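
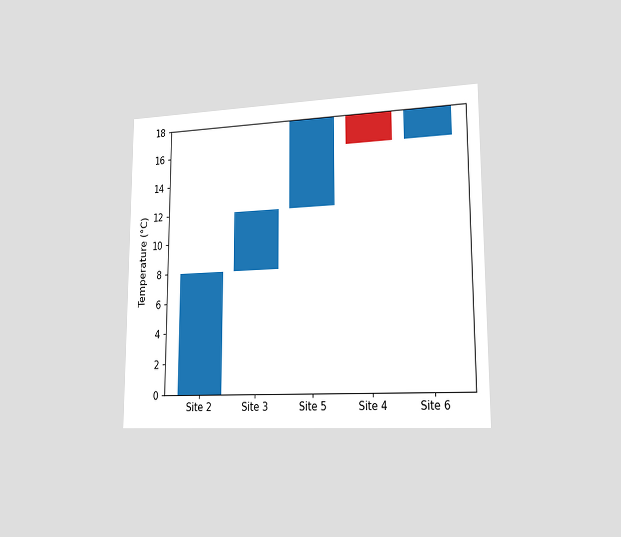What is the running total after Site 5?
18°C

The chart is viewed slightly from the right. After Site 5 the running total reaches 18°C.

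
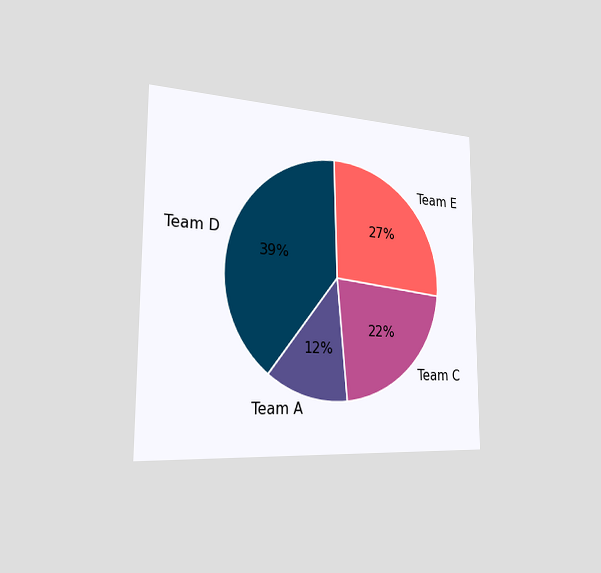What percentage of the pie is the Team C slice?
The chart is viewed slightly from the left. The Team C slice takes up 22% of the pie.

22%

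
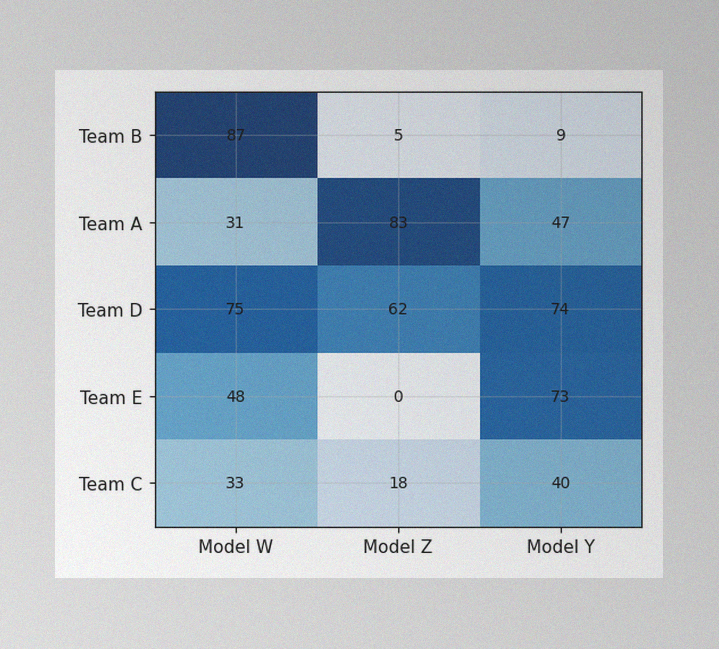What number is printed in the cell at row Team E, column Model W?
The image has some photo noise and uneven lighting. The (Team E, Model W) cell reads 48.

48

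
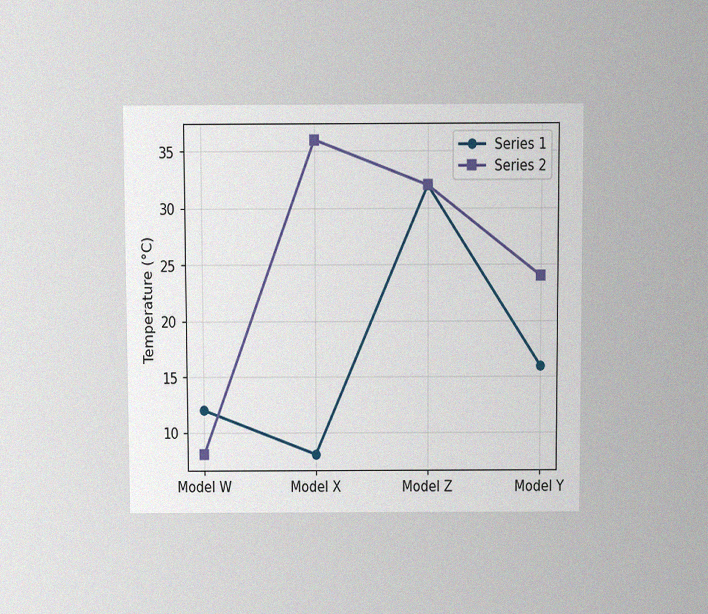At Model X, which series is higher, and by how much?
The chart is viewed slightly from above, with some photo noise. At Model X, Series 2 sits above the other line by 28°C.

Series 2, by 28°C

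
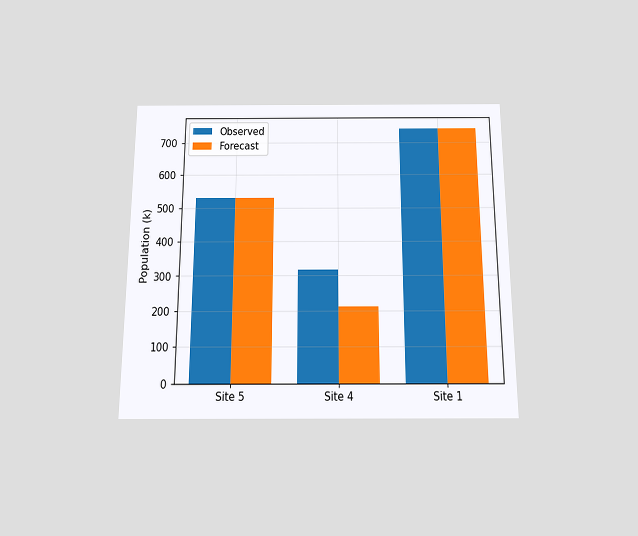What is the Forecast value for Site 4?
212k

The chart is viewed slightly from below. The Forecast bar at Site 4 reaches 212k on the y-axis.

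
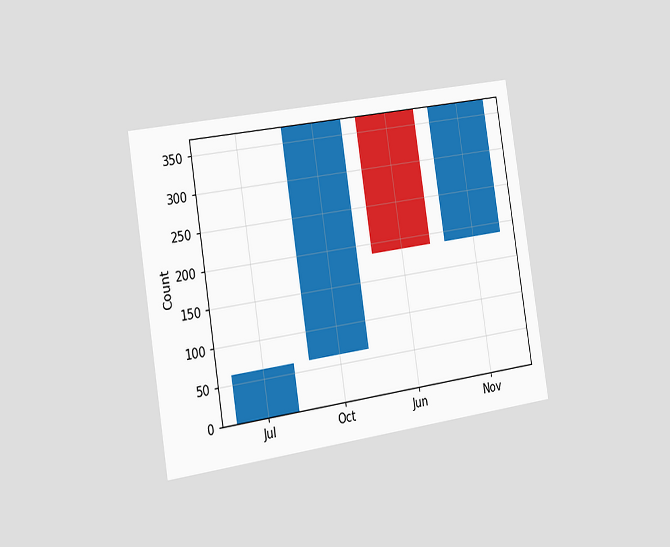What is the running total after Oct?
The chart is tilted about 9° counter-clockwise and viewed slightly from the left. After Oct the running total reaches 372.

372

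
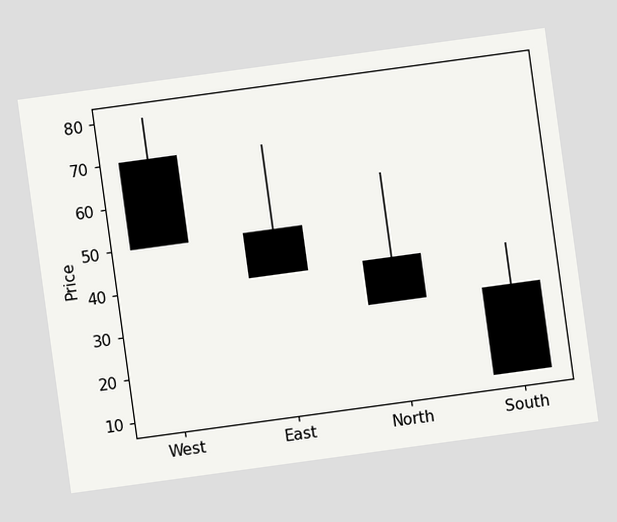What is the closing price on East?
40

The chart is tilted about 8° counter-clockwise. The East candle closes at 40.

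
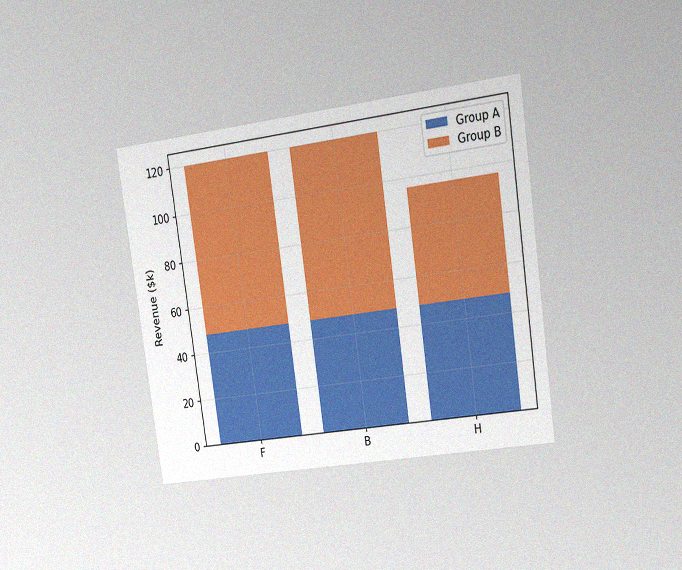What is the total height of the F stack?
$120k

The chart is tilted about 8° counter-clockwise and viewed slightly from the right, with some photo noise. The F stack's top reaches $120k on the y-axis.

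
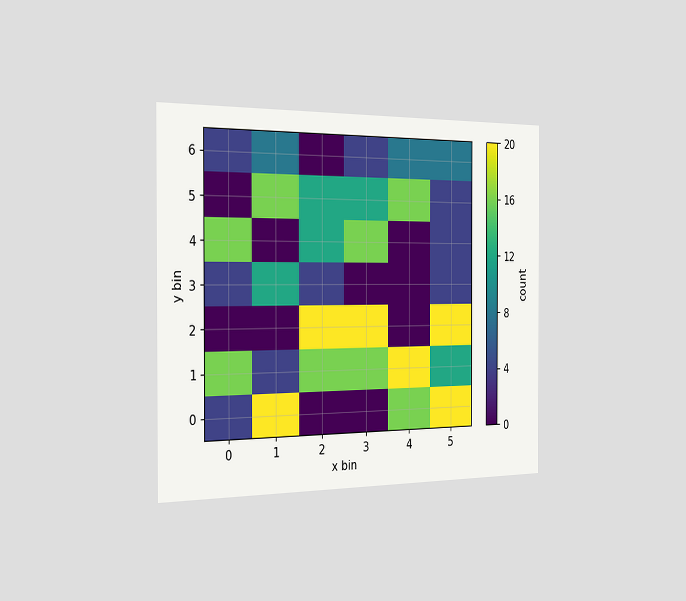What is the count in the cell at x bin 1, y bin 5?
The chart is viewed slightly from the left. Matching the cell (1, 5) against the colorbar gives 16.

16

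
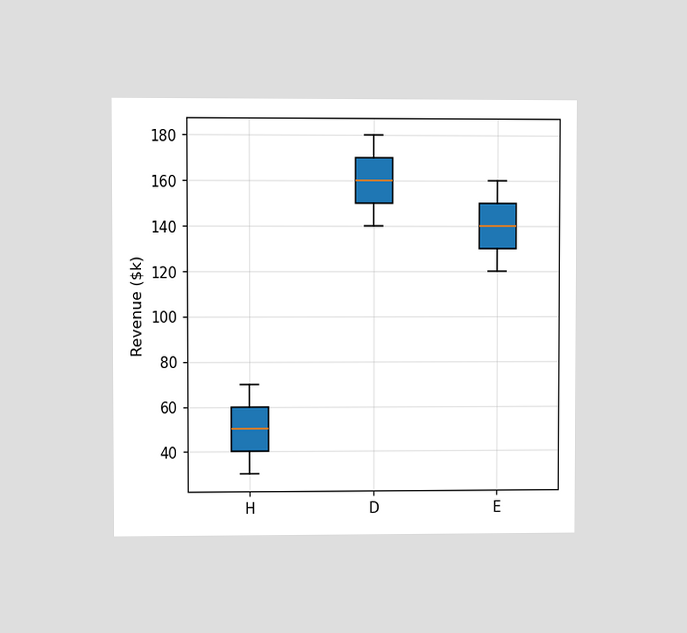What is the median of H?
$50k

The chart is viewed at a slight angle. The median line in the H box sits at $50k.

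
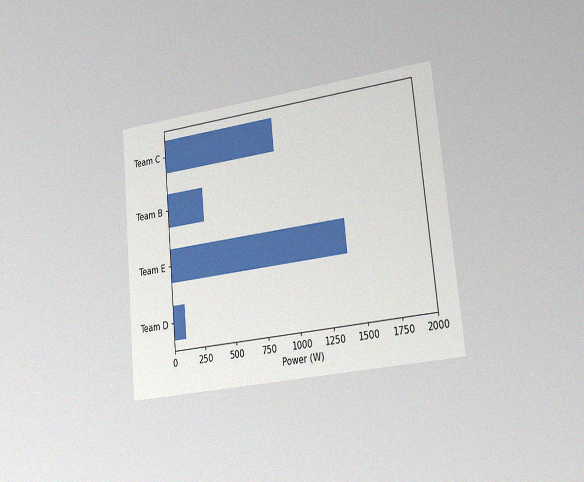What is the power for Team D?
The chart is tilted about 6° counter-clockwise and viewed slightly from the right, with some photo noise. Reading along the chart's x-axis, the Team D bar reaches 100W.

100W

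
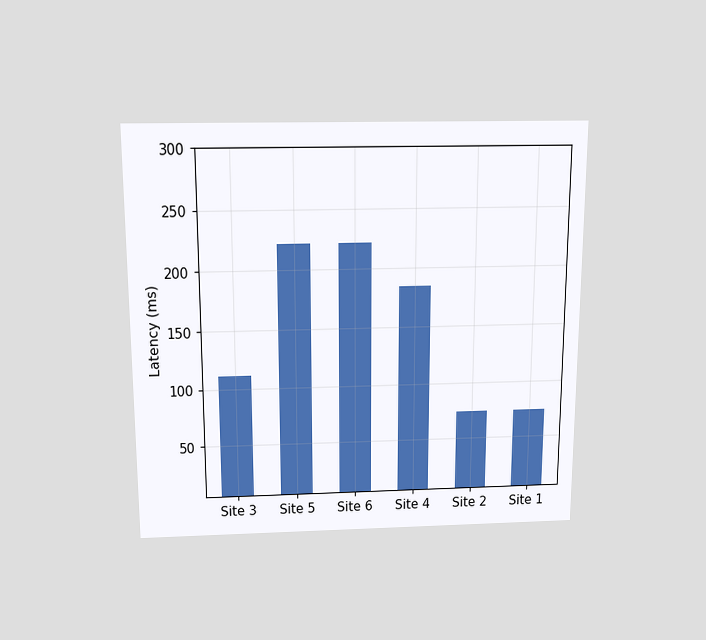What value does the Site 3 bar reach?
111ms

The chart is viewed slightly from above. Reading along the chart's y-axis, the Site 3 bar reaches 111ms.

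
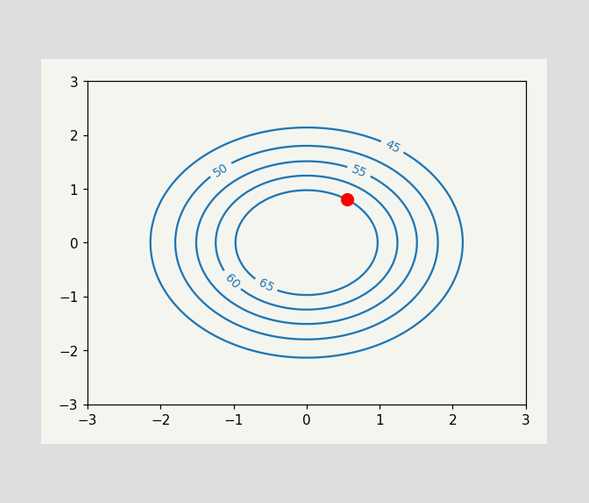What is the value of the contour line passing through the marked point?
65

The marked point sits on the contour labelled 65.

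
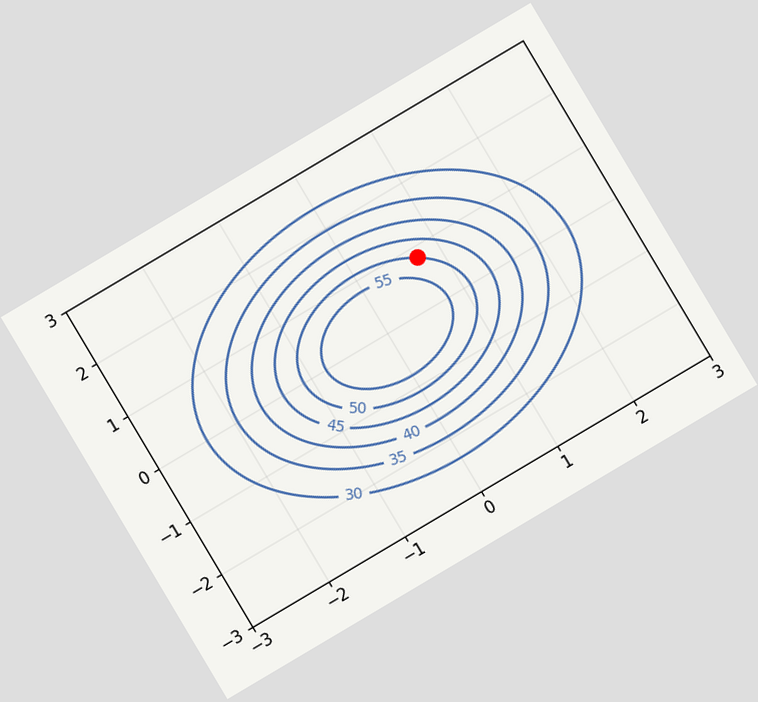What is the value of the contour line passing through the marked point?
The chart is tilted about 31° counter-clockwise. The marked point sits on the contour labelled 50.

50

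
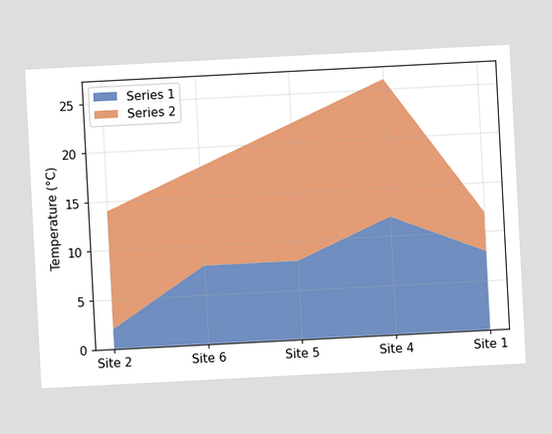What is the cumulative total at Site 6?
18°C

The chart is tilted about 3° counter-clockwise. The stacked total at Site 6 reaches 18°C.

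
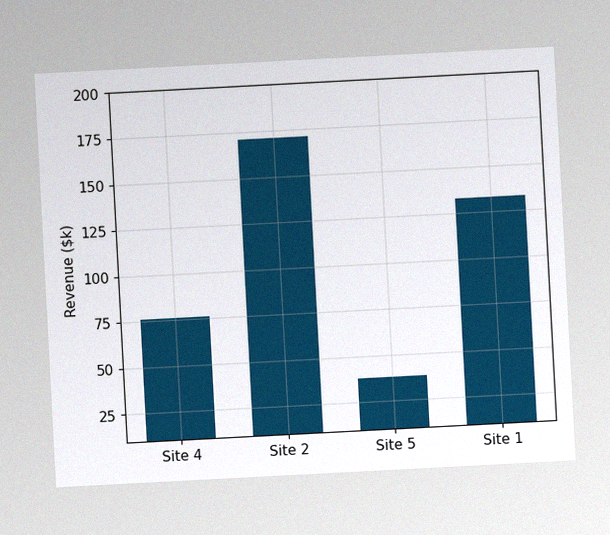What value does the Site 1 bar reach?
$133k

The chart is tilted about 3° counter-clockwise, with some photo noise. Reading along the chart's y-axis, the Site 1 bar reaches $133k.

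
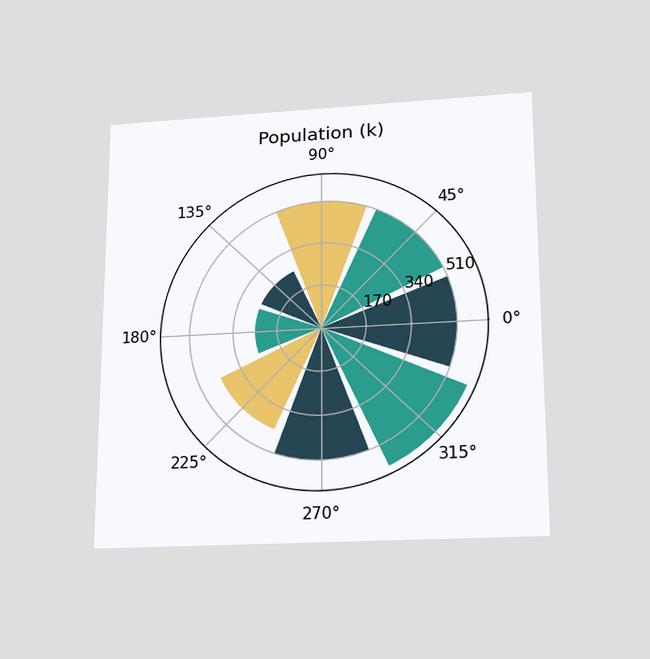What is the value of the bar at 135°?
The chart is viewed slightly from below. The bar at 135° reaches 255k on the radial axis.

255k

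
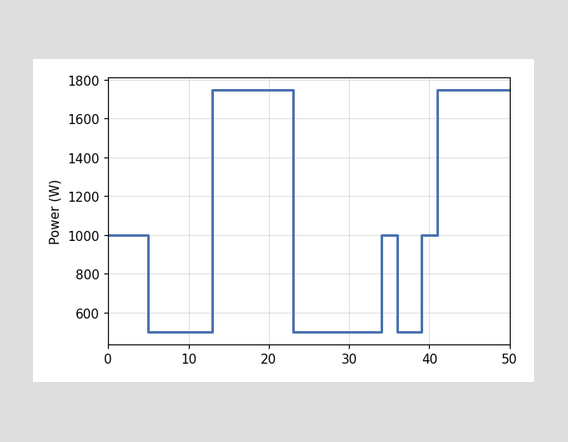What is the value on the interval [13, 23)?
1750W

On [13, 23) the step sits at 1750W.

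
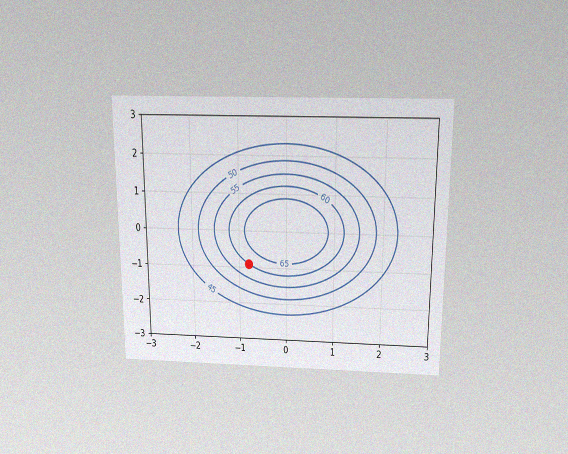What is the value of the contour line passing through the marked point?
60

The chart is viewed slightly from above, with some photo noise. The marked point sits on the contour labelled 60.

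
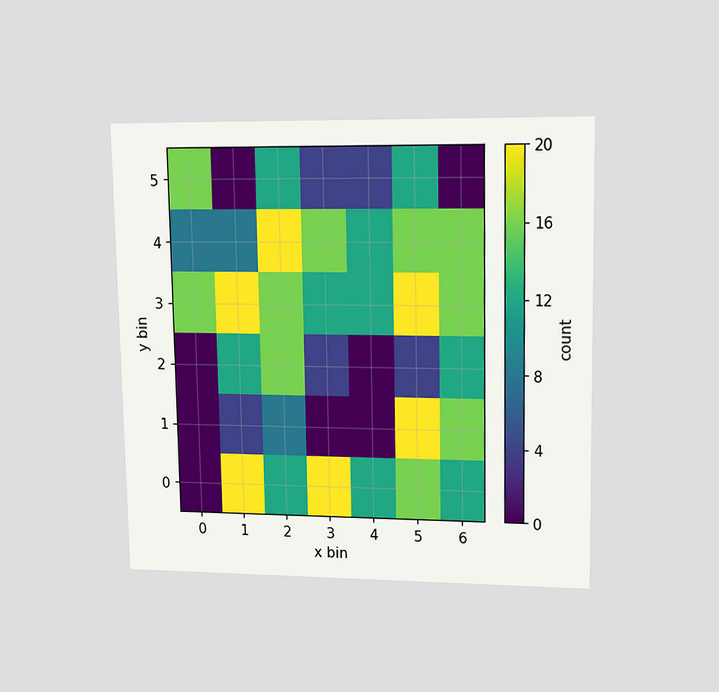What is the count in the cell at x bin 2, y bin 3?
16

The chart is viewed at a slight angle. Matching the cell (2, 3) against the colorbar gives 16.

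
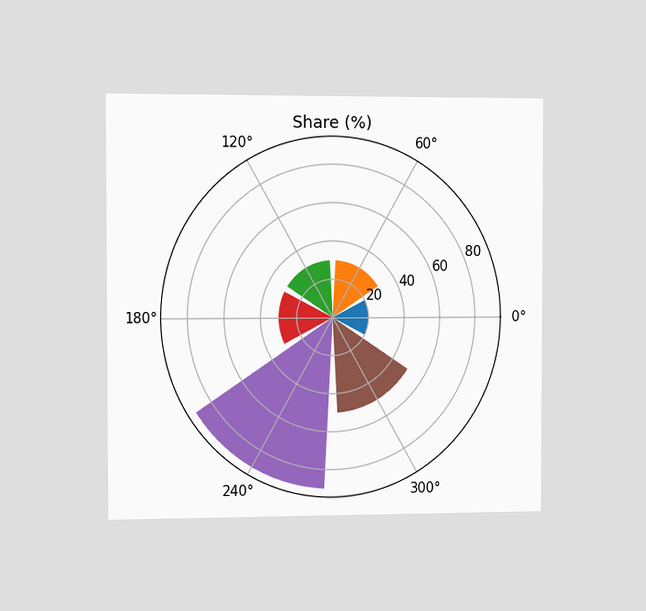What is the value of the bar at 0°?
The chart is viewed slightly from the left. The bar at 0° reaches 20% on the radial axis.

20%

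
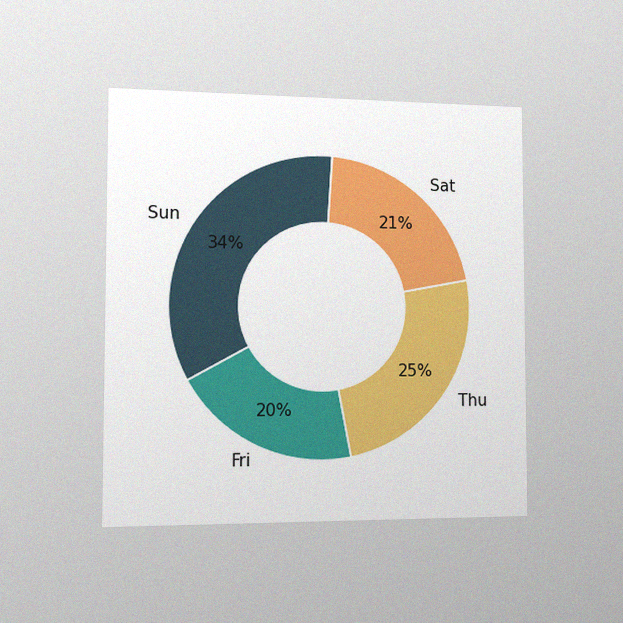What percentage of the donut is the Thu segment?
The chart is viewed slightly from the left, with some photo noise. The Thu segment takes up 25% of the ring.

25%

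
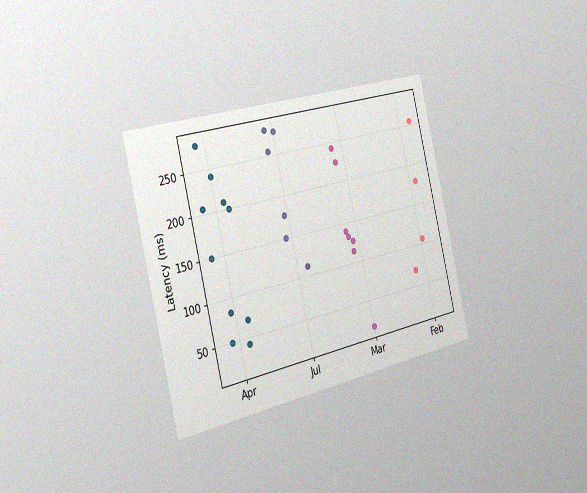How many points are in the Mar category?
7

The chart is tilted about 14° counter-clockwise and viewed slightly from the left, with some photo noise. Counting the markers in the Mar column gives 7.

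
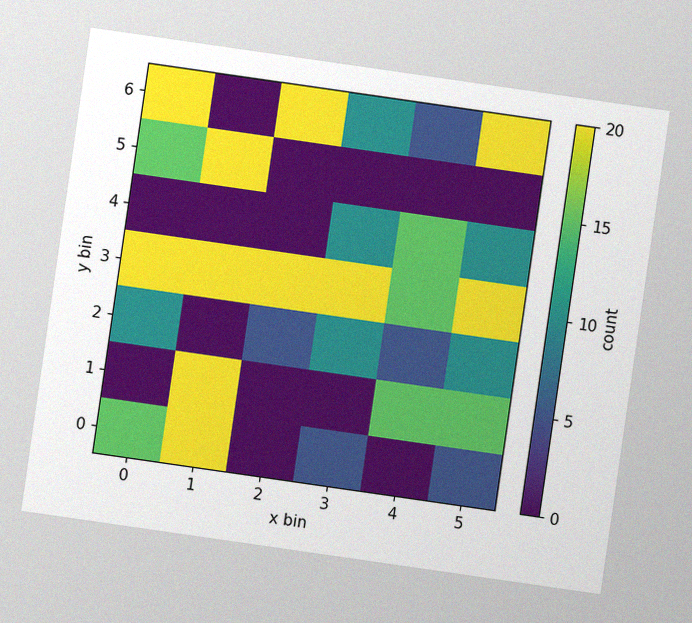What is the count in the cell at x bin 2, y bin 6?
The chart is tilted about 8° clockwise, with some photo noise. Matching the cell (2, 6) against the colorbar gives 20.

20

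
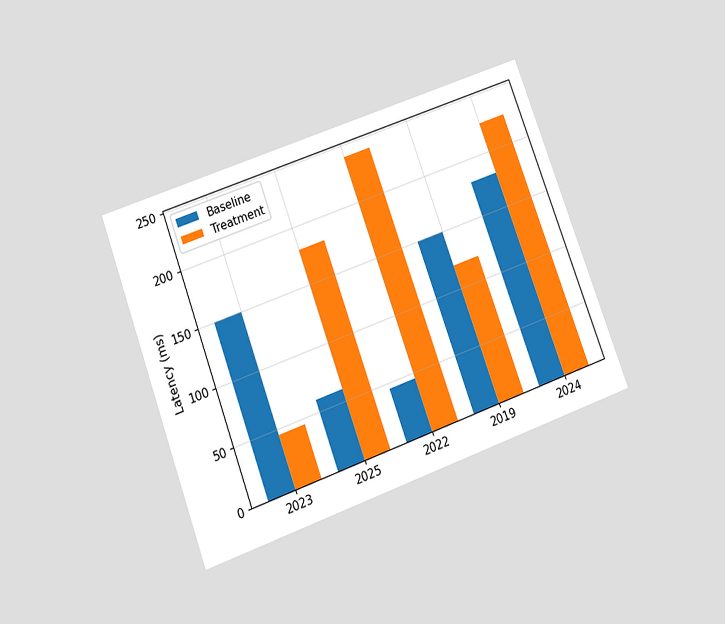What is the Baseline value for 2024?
180ms

The chart is tilted about 20° counter-clockwise and viewed slightly from below. The Baseline bar at 2024 reaches 180ms on the y-axis.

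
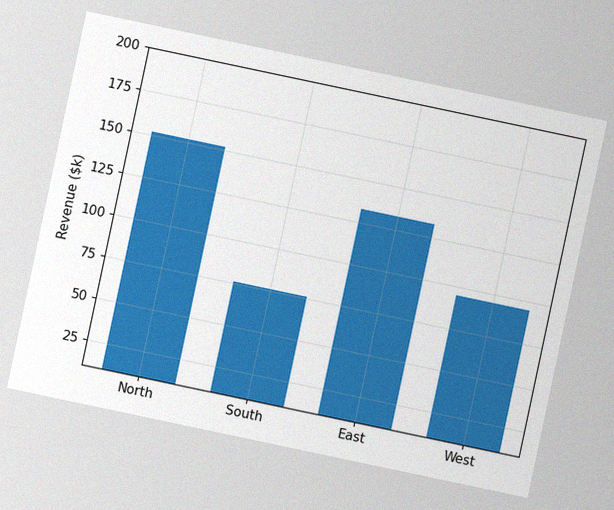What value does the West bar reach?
The chart is tilted about 12° clockwise, with some photo noise. Reading along the chart's y-axis, the West bar reaches $95k.

$95k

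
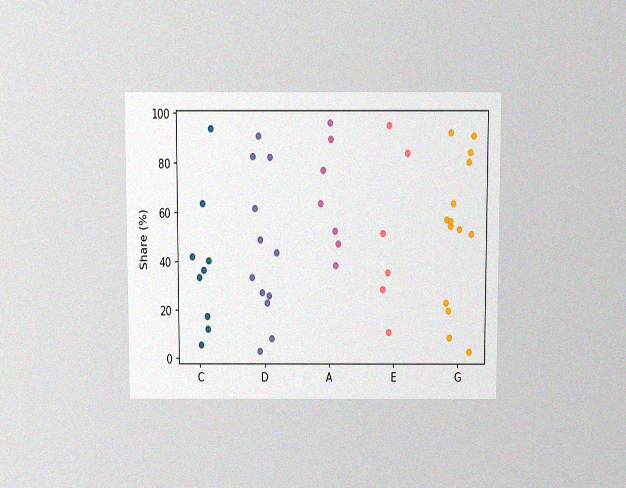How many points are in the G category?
14

The chart is viewed slightly from above, with some photo noise. Counting the markers in the G column gives 14.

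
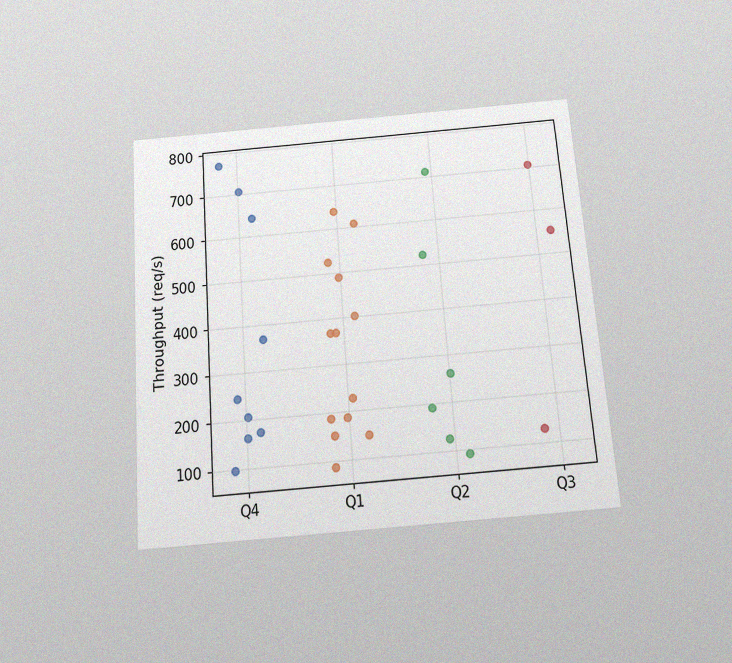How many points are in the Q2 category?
The chart is tilted about 4° counter-clockwise and viewed slightly from below, with some photo noise. Counting the markers in the Q2 column gives 6.

6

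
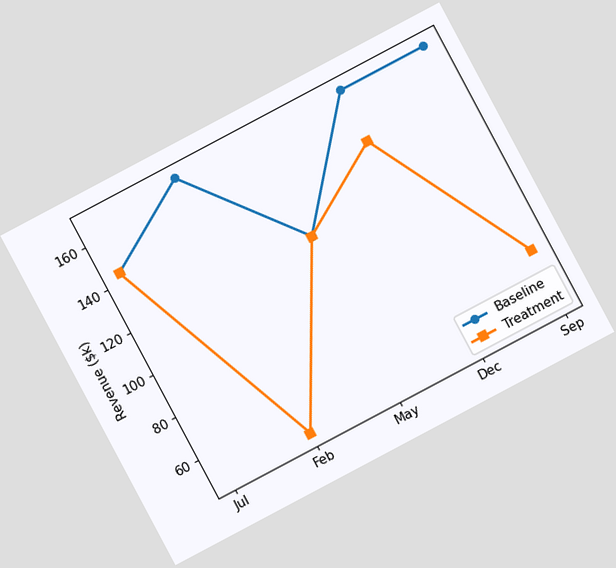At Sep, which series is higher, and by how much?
The chart is tilted about 28° counter-clockwise. At Sep, Baseline sits above the other line by $96k.

Baseline, by $96k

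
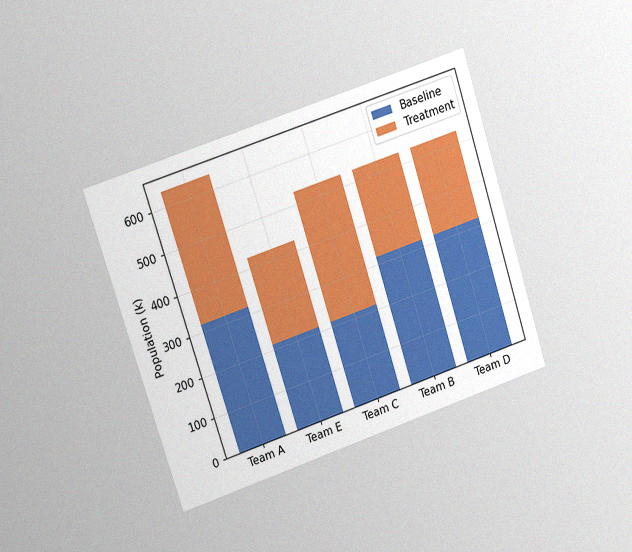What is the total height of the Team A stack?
636k

The chart is tilted about 18° counter-clockwise and viewed at a slight angle, with some photo noise. The Team A stack's top reaches 636k on the y-axis.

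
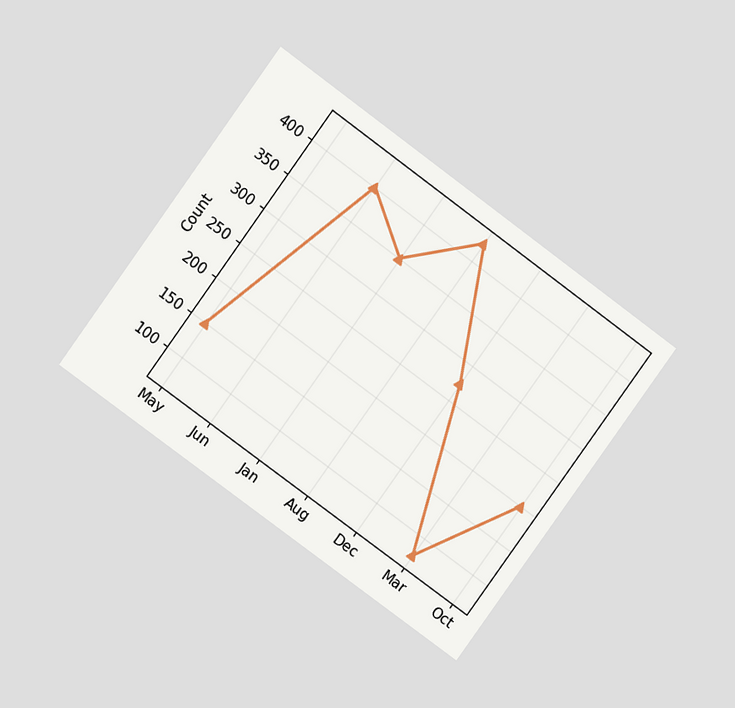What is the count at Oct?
The chart is tilted about 36° clockwise and viewed at a slight angle. At Oct, the line is at 200.

200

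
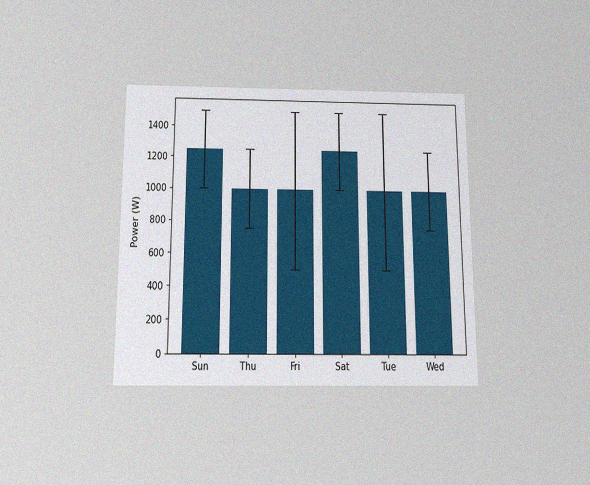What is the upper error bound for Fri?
1500W

The chart is viewed slightly from below, with some photo noise. The Fri bar's upper whisker reaches 1500W.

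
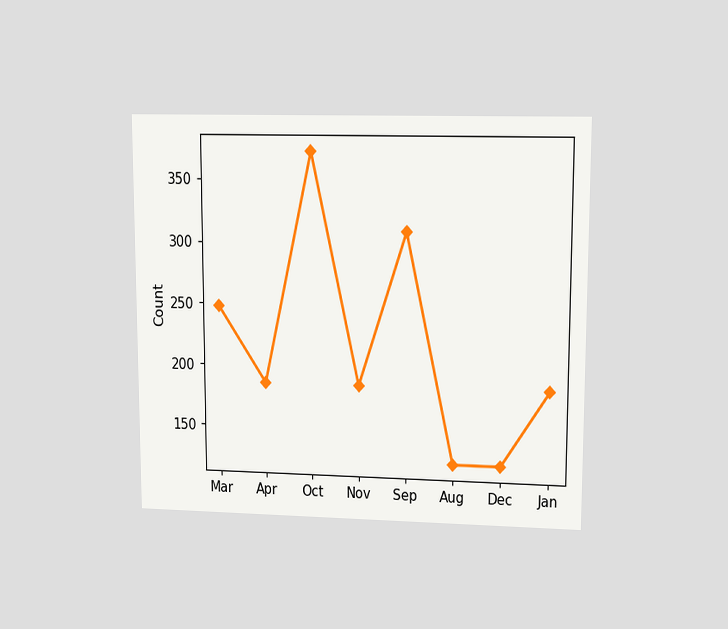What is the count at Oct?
372

The chart is viewed at a slight angle. At Oct, the line is at 372.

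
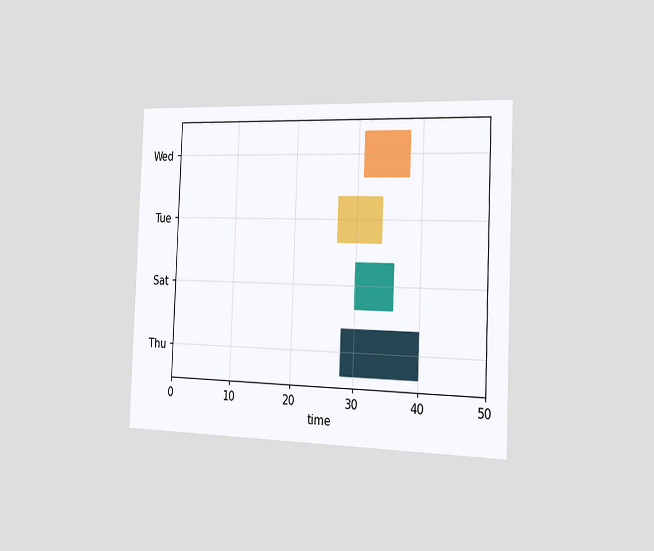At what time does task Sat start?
30

The chart is tilted about 2° clockwise and viewed slightly from the right. The Sat bar begins at t=30.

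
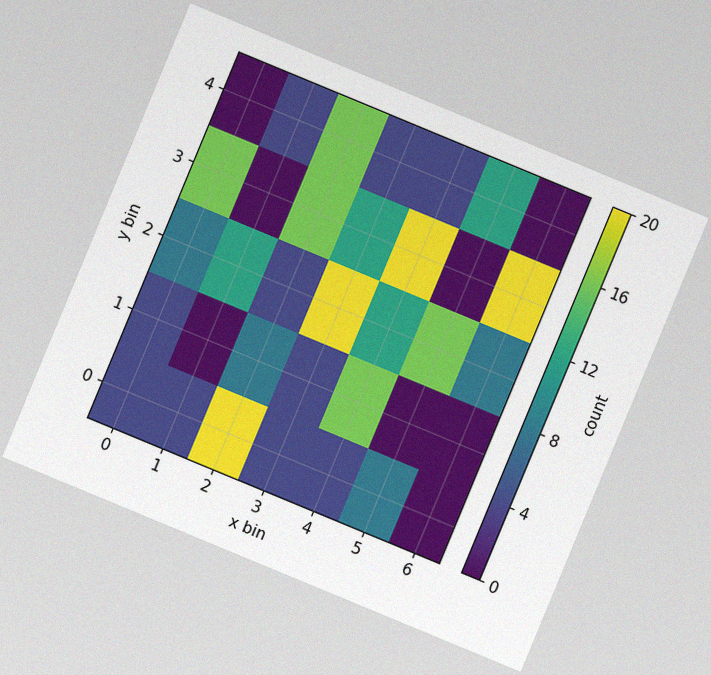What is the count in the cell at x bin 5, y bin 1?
0

The chart is tilted about 23° clockwise, with some photo noise. Matching the cell (5, 1) against the colorbar gives 0.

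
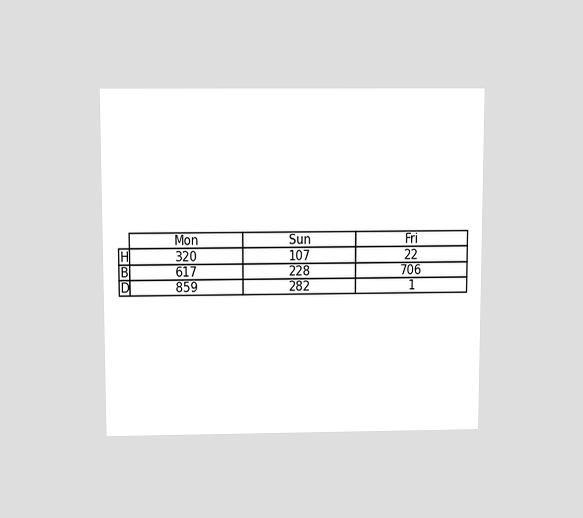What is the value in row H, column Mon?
320

The chart is viewed slightly from above. The (H, Mon) cell reads 320.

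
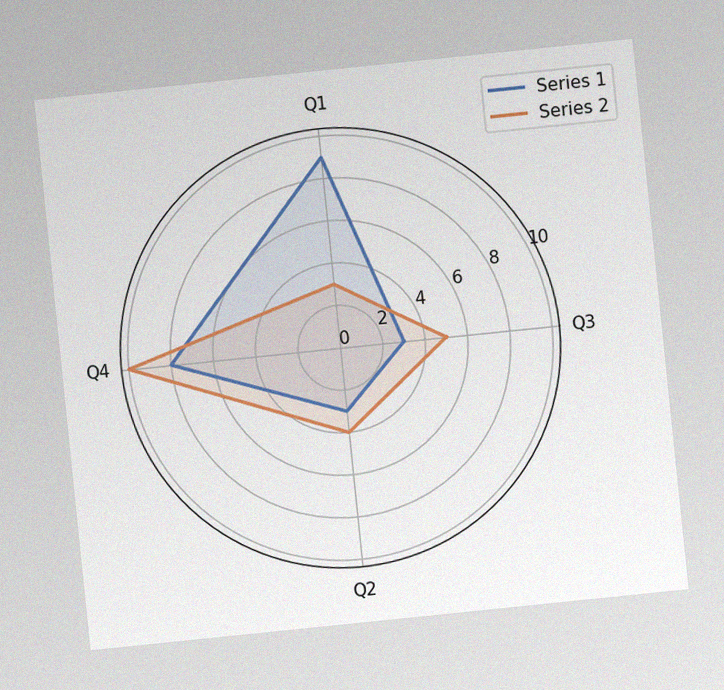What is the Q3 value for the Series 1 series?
The chart is tilted about 6° counter-clockwise, with some photo noise. On the Q3 axis, Series 1 reaches 3.

3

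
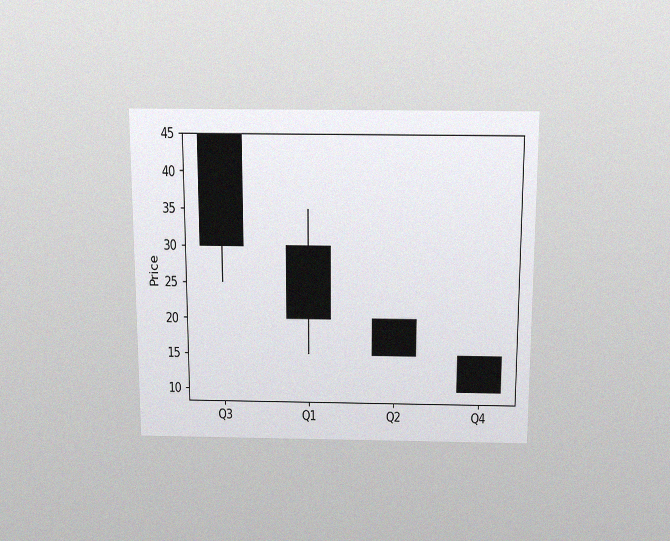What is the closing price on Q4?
10

The chart is viewed slightly from above, with some photo noise. The Q4 candle closes at 10.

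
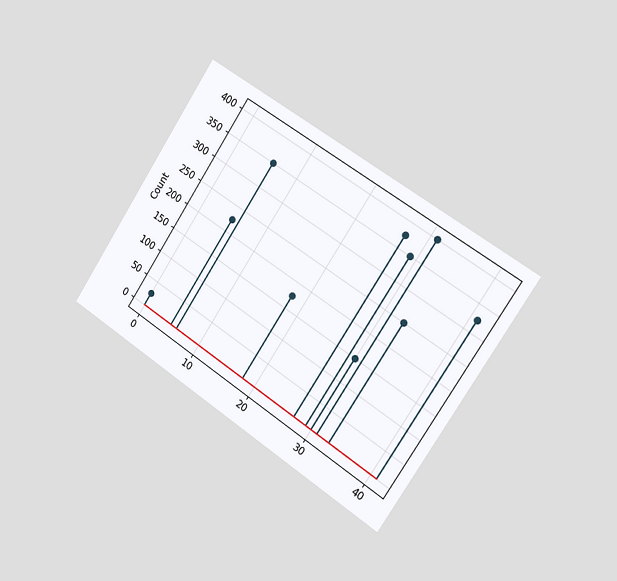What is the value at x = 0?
25

The chart is tilted about 33° clockwise and viewed slightly from the right. The stem at x=0 reaches 25.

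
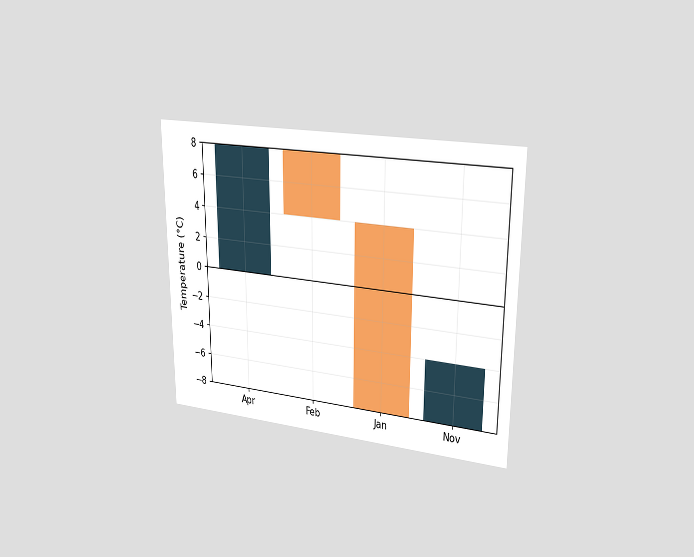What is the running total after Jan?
-8°C

The chart is viewed at a slight angle. After Jan the running total reaches -8°C.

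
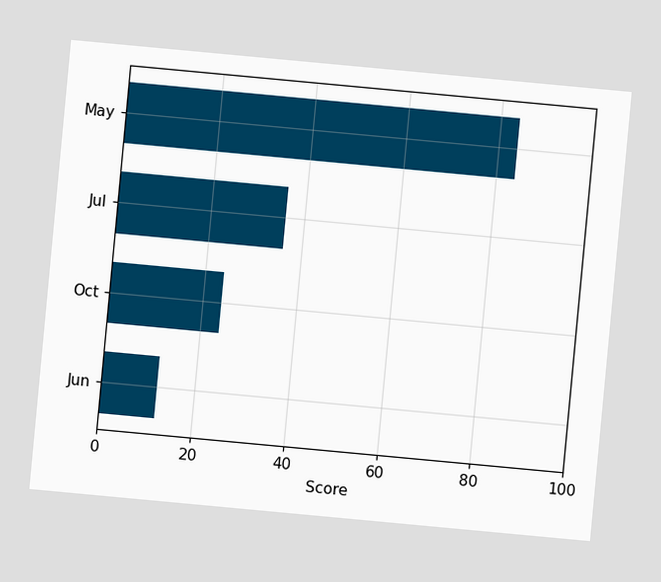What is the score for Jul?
36

The chart is tilted about 5° clockwise. Reading along the chart's x-axis, the Jul bar reaches 36.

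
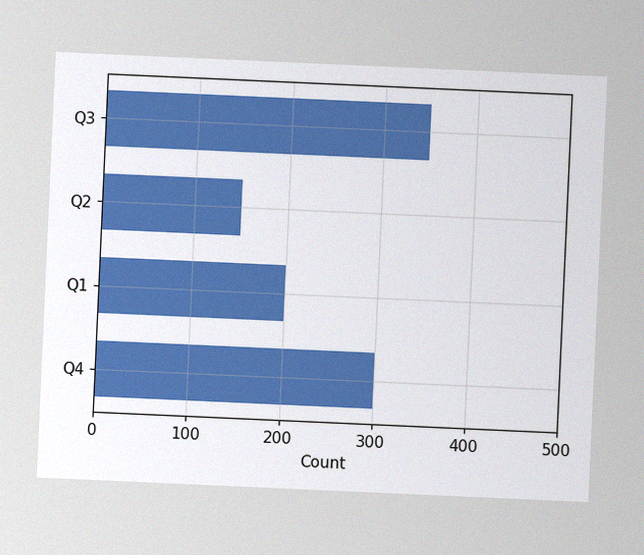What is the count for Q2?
150

The chart is tilted about 3° clockwise, with some photo noise. Reading along the chart's x-axis, the Q2 bar reaches 150.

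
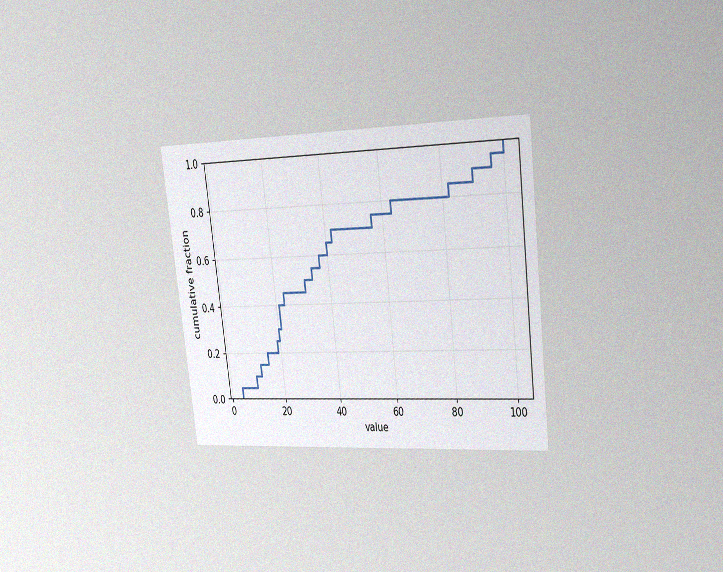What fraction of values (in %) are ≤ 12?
The chart is tilted about 7° counter-clockwise and viewed slightly from the right, with some photo noise. At x=12 the ECDF step is at 15%.

15%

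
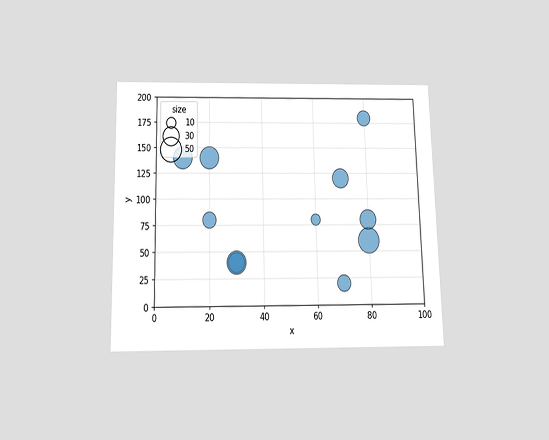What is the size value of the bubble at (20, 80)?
20

The chart is viewed slightly from below. Matching the bubble at (20, 80) against the size legend gives 20.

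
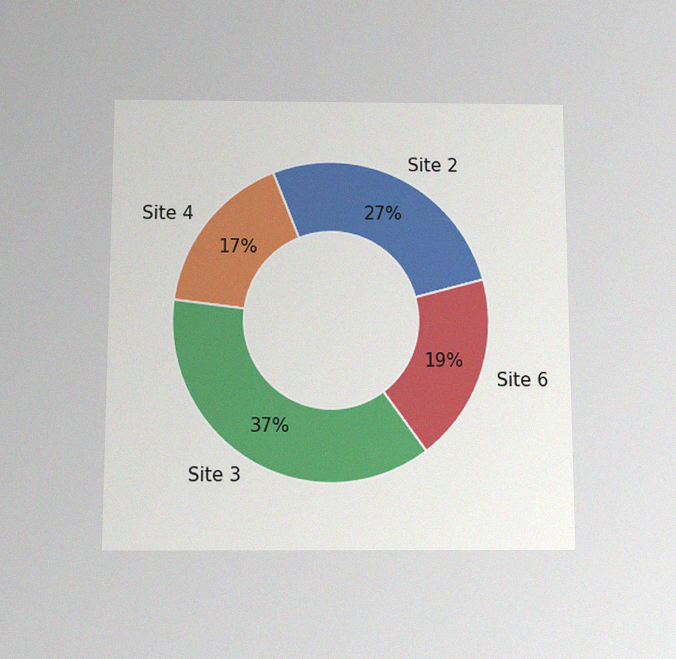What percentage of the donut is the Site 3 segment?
The chart is viewed slightly from below, with some photo noise. The Site 3 segment takes up 37% of the ring.

37%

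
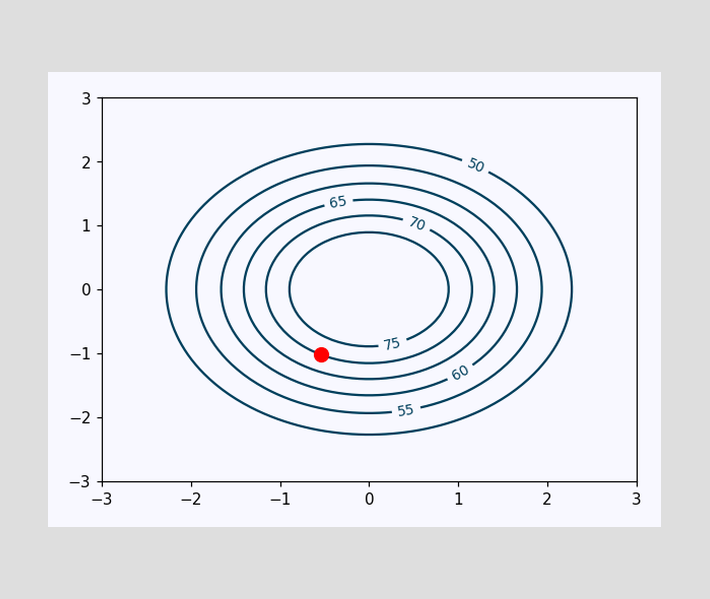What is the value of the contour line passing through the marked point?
70

The marked point sits on the contour labelled 70.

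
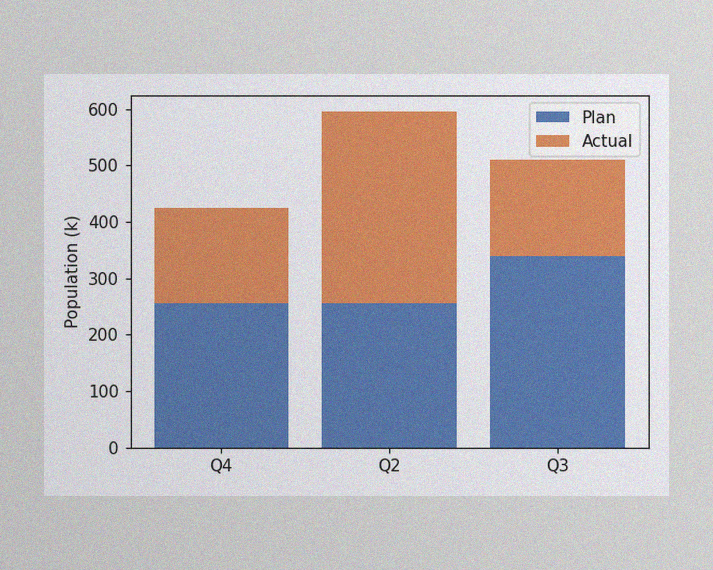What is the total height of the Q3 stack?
510k

The image has some photo noise and uneven lighting. The Q3 stack's top reaches 510k on the y-axis.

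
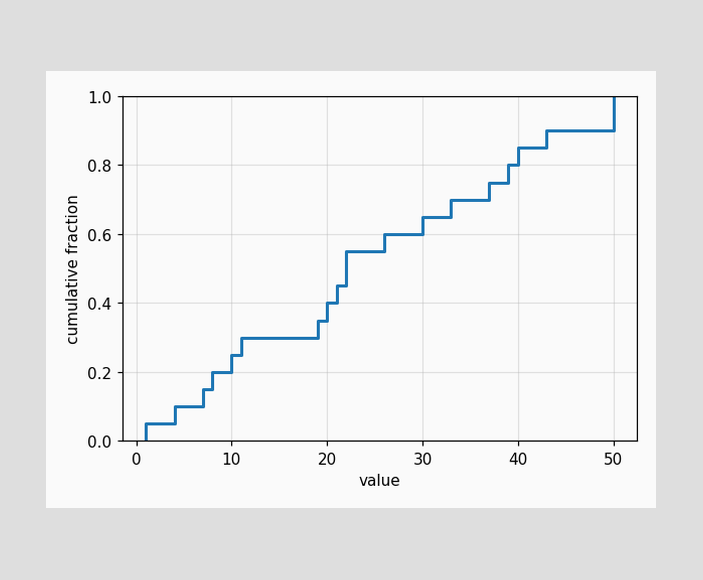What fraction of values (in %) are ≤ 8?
20%

At x=8 the ECDF step is at 20%.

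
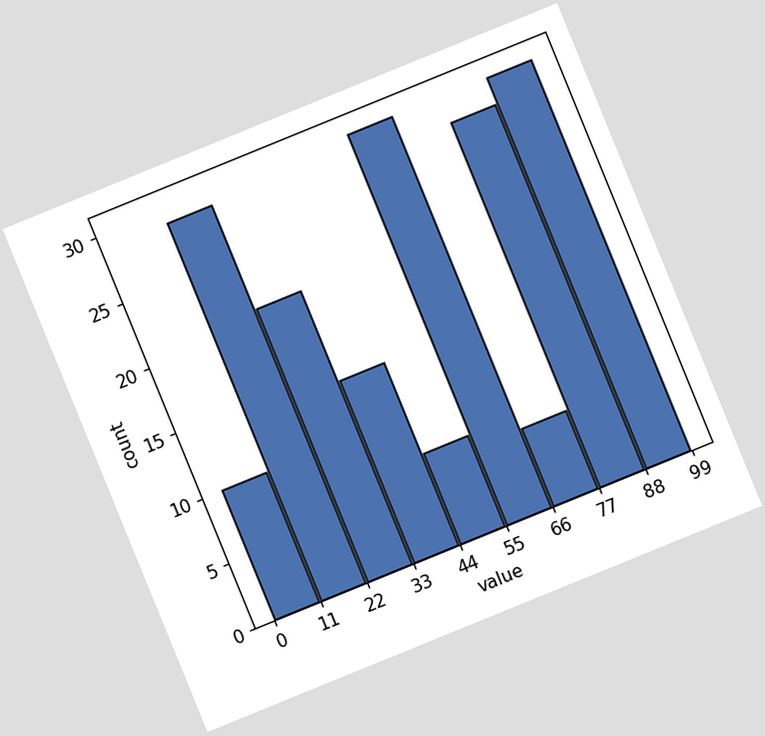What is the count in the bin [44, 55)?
7

The chart is tilted about 22° counter-clockwise. The [44, 55) bin has height 7.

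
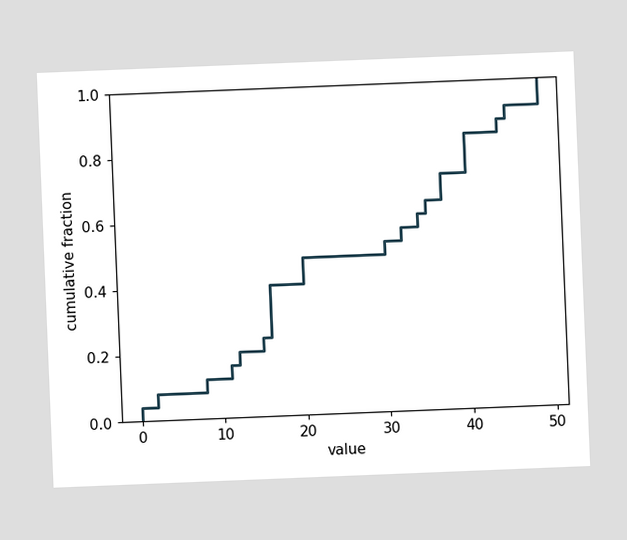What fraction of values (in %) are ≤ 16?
The chart is tilted about 2° counter-clockwise. At x=16 the ECDF step is at 40%.

40%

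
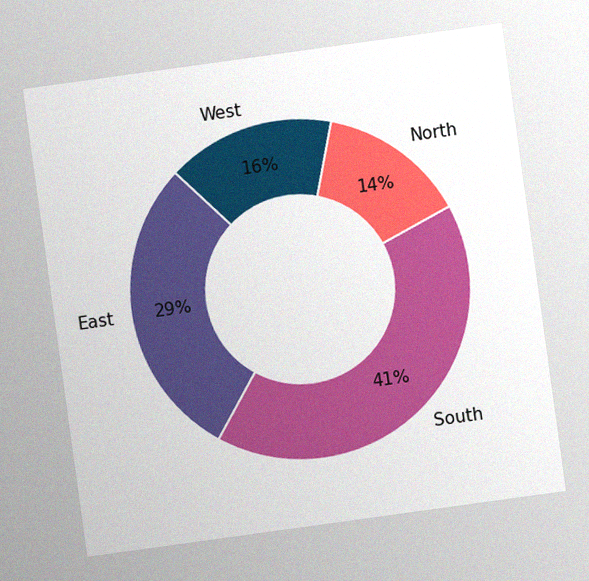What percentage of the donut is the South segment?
The chart is tilted about 8° counter-clockwise, with some photo noise. The South segment takes up 41% of the ring.

41%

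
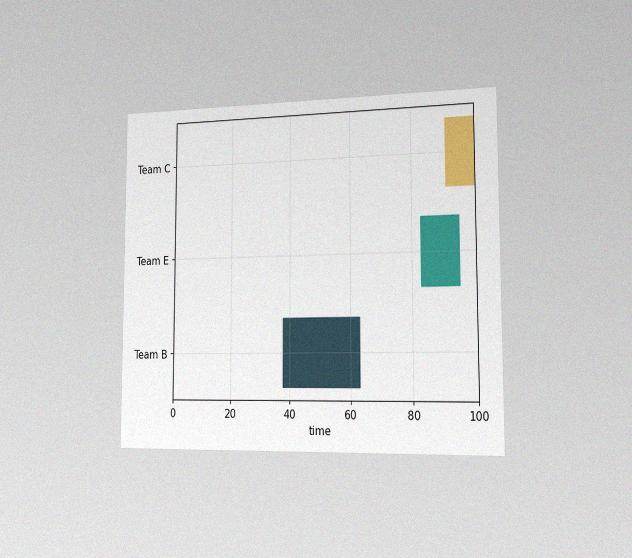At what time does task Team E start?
The chart is viewed slightly from the right, with some photo noise. The Team E bar begins at t=83.

83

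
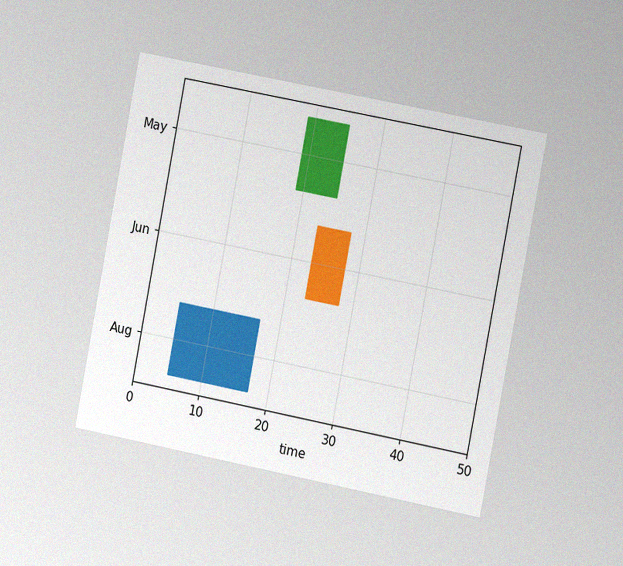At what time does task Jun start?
The chart is tilted about 11° clockwise and viewed slightly from the right, with some photo noise. The Jun bar begins at t=23.

23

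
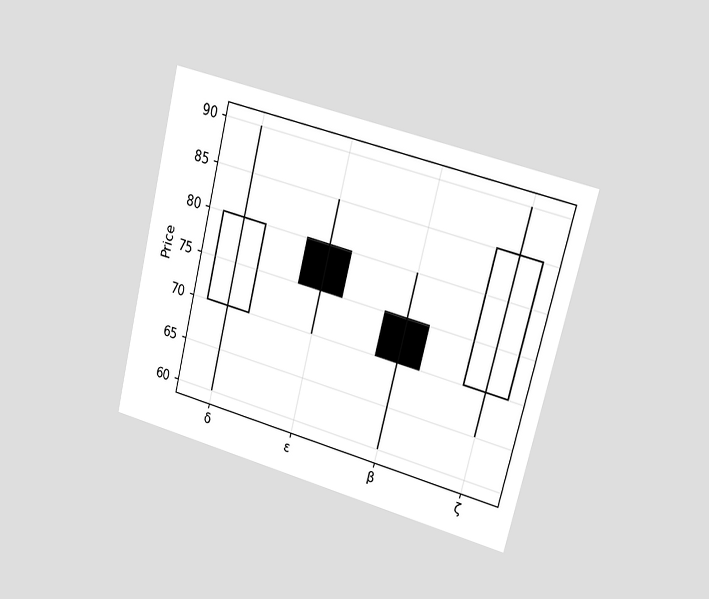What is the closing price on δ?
80

The chart is tilted about 14° clockwise and viewed at a slight angle. The δ candle closes at 80.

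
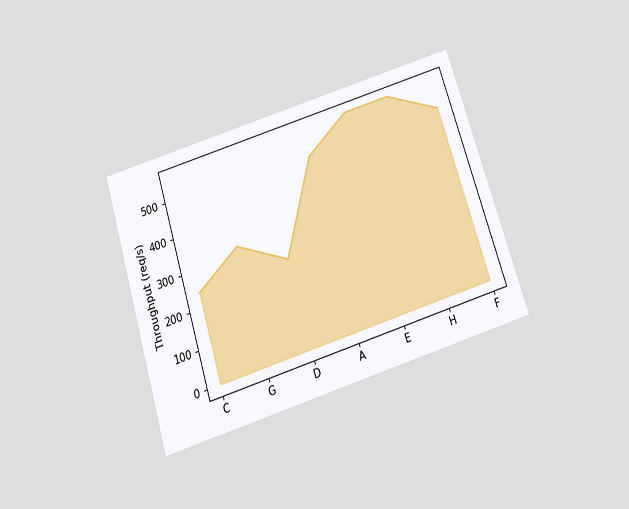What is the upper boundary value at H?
The chart is tilted about 17° counter-clockwise and viewed slightly from below. At H the upper boundary is at 560req/s.

560req/s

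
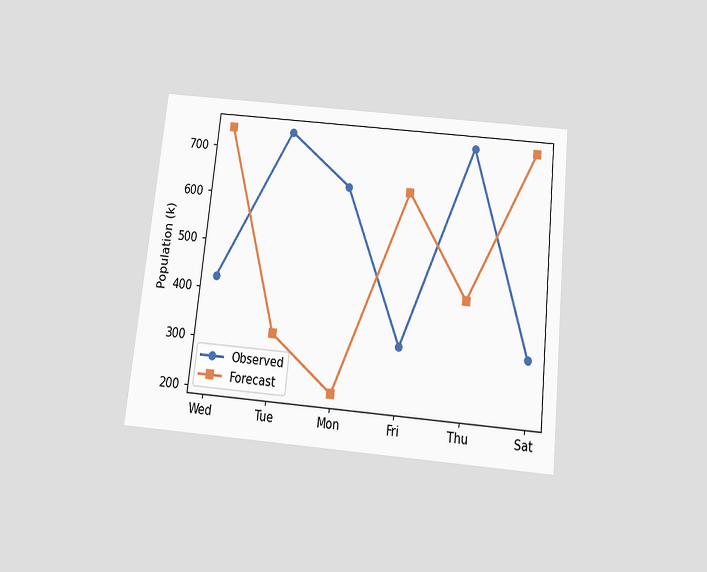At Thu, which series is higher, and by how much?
The chart is tilted about 6° clockwise and viewed slightly from below. At Thu, Observed sits above the other line by 318k.

Observed, by 318k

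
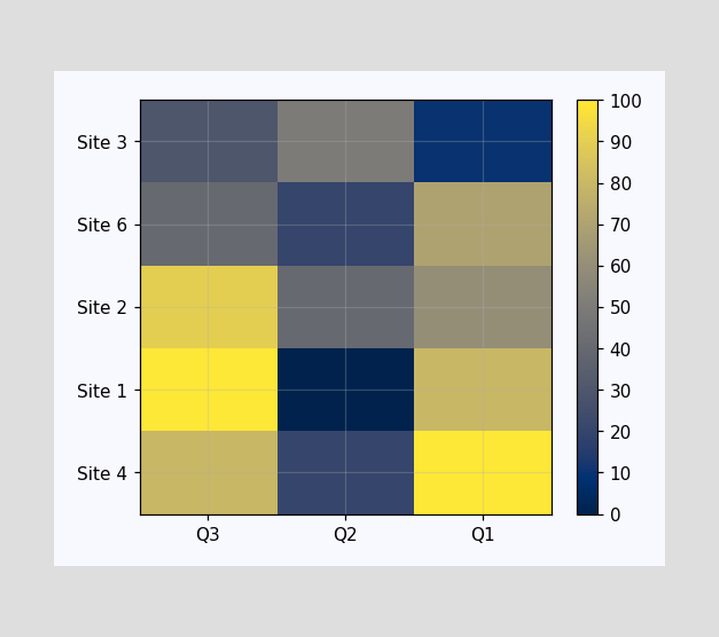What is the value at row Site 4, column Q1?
100

Matching cell (Site 4, Q1) against the colorbar gives 100.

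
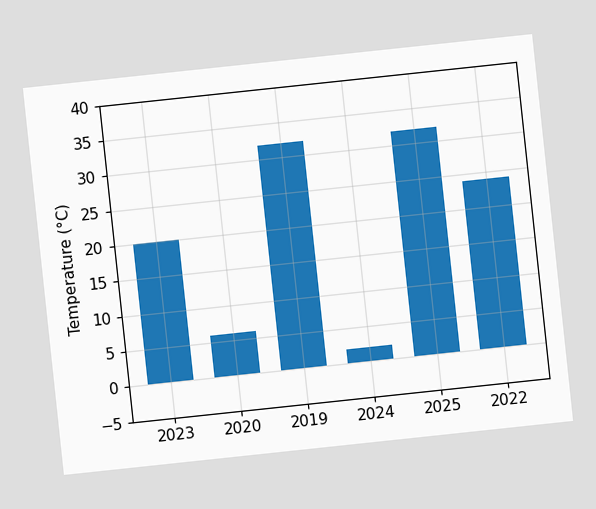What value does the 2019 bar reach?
The chart is tilted about 6° counter-clockwise. Reading along the chart's y-axis, the 2019 bar reaches 32°C.

32°C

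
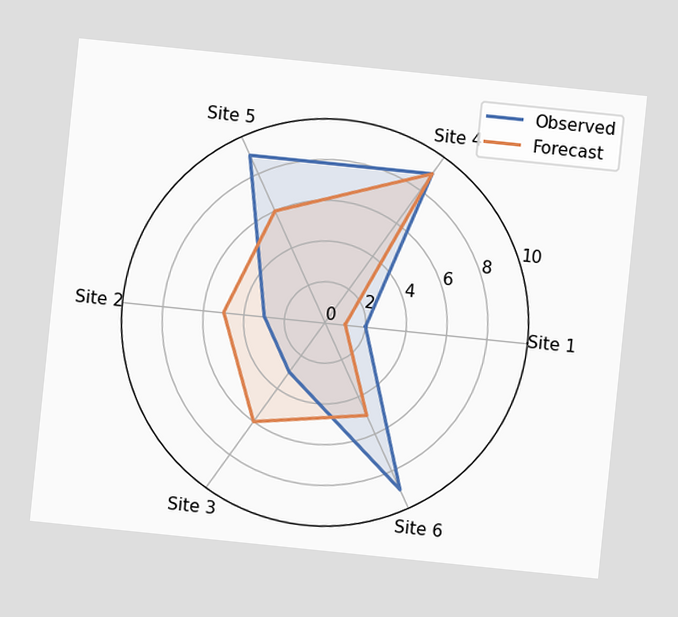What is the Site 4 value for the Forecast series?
The chart is tilted about 6° clockwise. On the Site 4 axis, Forecast reaches 9.

9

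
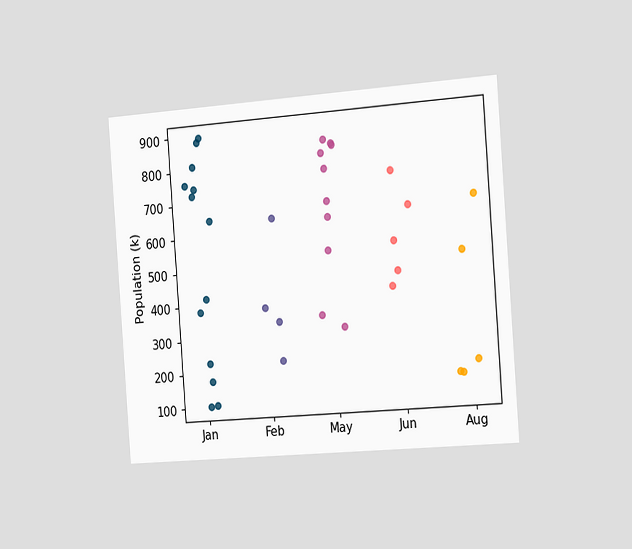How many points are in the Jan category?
13

The chart is tilted about 4° counter-clockwise and viewed slightly from the right. Counting the markers in the Jan column gives 13.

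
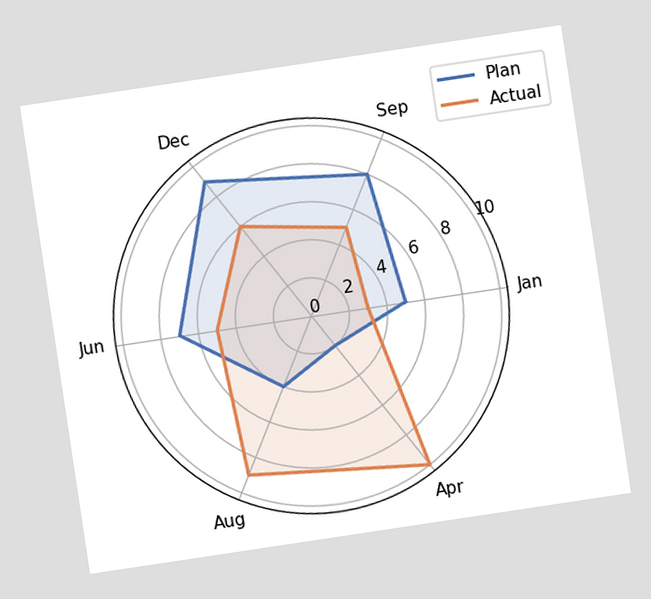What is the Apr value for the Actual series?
10

The chart is tilted about 9° counter-clockwise. On the Apr axis, Actual reaches 10.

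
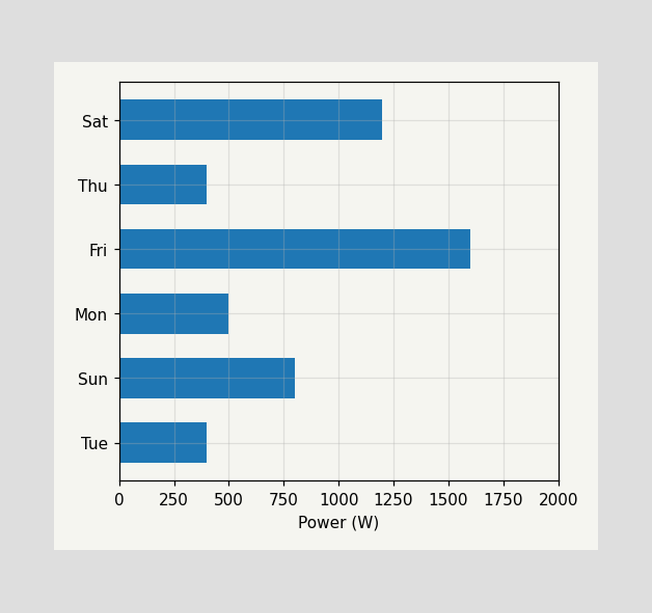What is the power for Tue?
400W

Reading along the chart's x-axis, the Tue bar reaches 400W.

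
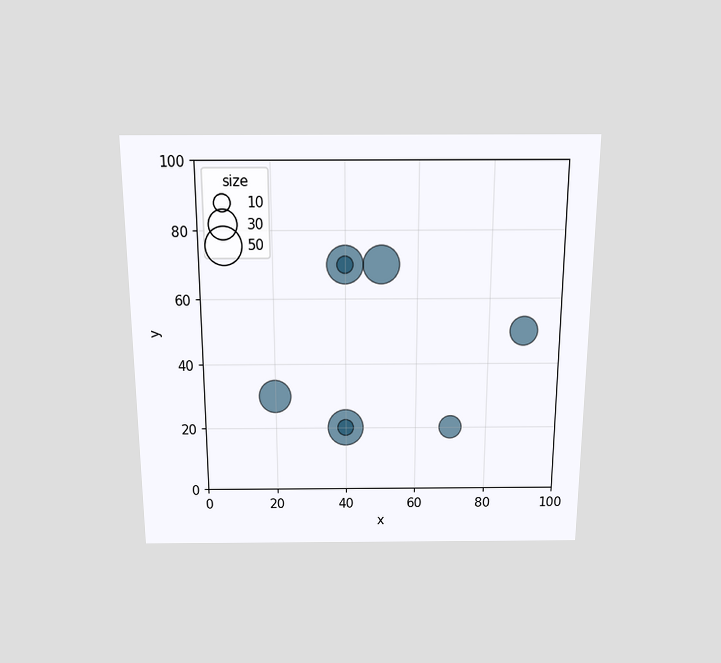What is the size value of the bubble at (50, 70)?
50

The chart is viewed slightly from above. Matching the bubble at (50, 70) against the size legend gives 50.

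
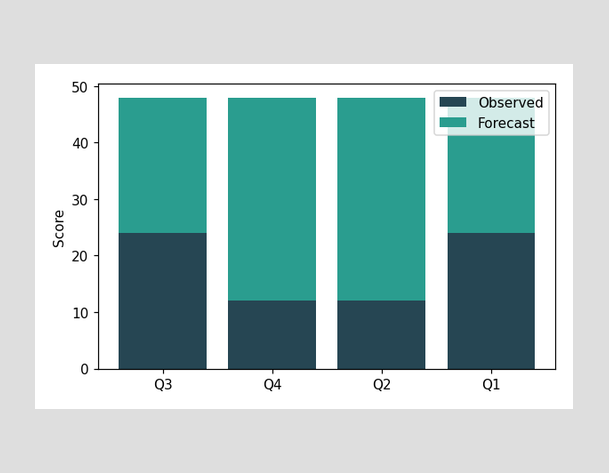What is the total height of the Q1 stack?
The Q1 stack's top reaches 48 on the y-axis.

48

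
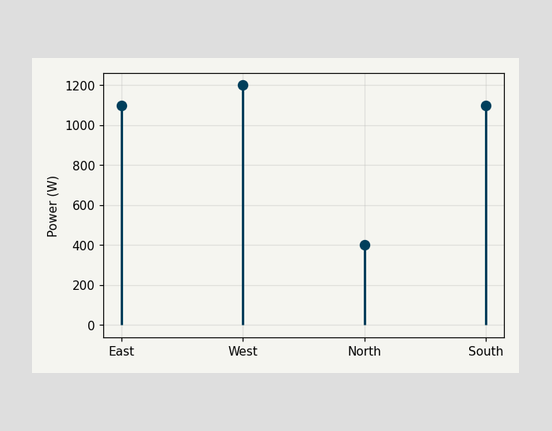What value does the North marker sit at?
The North marker sits at 400W.

400W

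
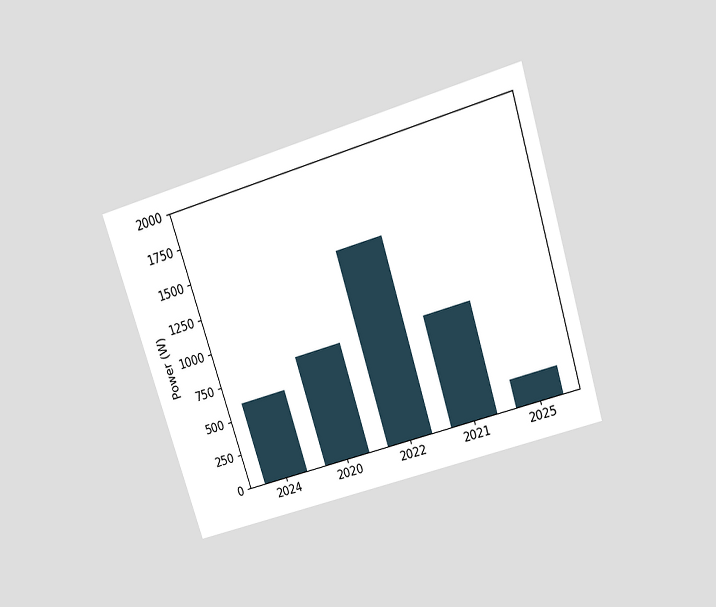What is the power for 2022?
The chart is tilted about 17° counter-clockwise and viewed slightly from above. Reading along the chart's y-axis, the 2022 bar reaches 1400W.

1400W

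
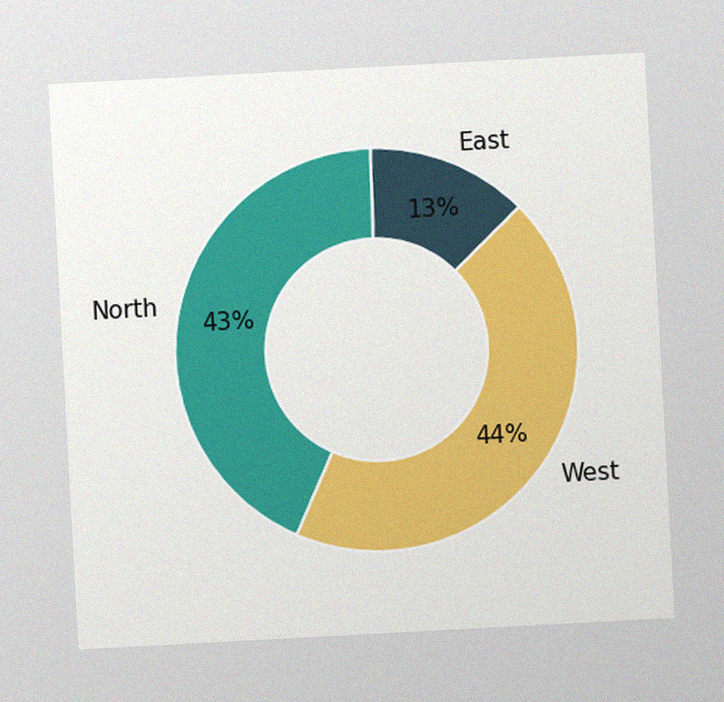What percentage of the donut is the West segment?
44%

The chart is tilted about 3° counter-clockwise, with some photo noise. The West segment takes up 44% of the ring.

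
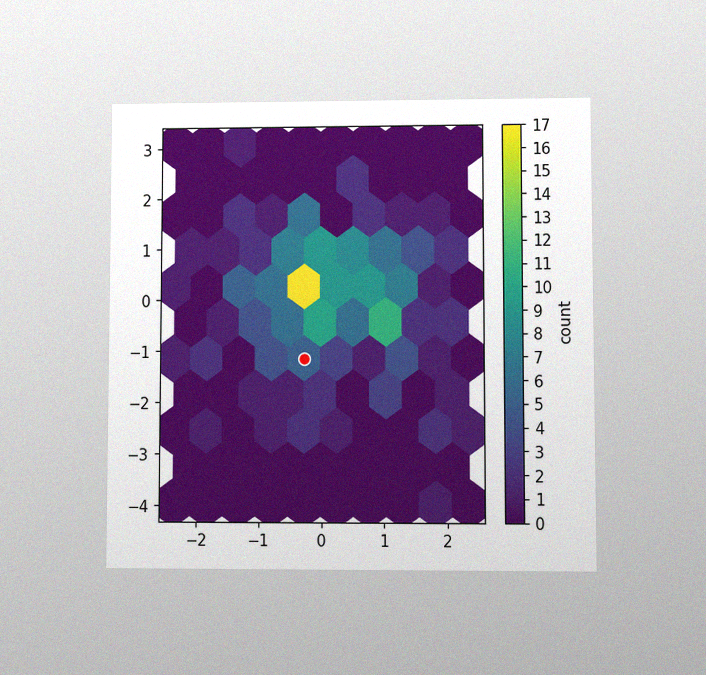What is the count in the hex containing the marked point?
The chart is viewed at a slight angle, with some photo noise. The marked hex reads 5 on the colorbar.

5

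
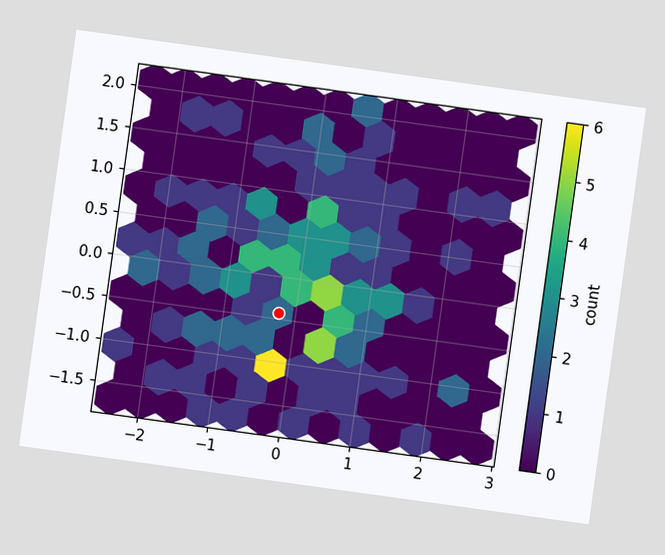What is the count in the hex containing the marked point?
2

The chart is tilted about 8° clockwise. The marked hex reads 2 on the colorbar.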